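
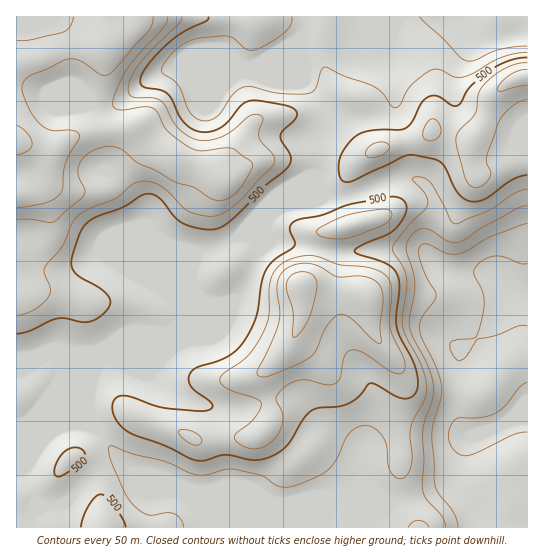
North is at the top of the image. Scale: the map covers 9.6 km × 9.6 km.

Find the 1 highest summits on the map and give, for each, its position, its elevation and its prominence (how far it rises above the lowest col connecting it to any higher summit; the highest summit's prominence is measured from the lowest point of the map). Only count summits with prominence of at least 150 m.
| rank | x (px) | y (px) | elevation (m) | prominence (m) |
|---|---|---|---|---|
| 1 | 301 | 286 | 678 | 203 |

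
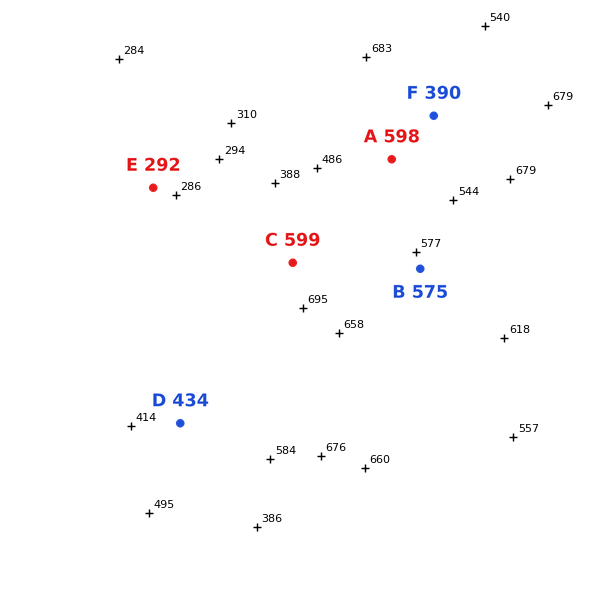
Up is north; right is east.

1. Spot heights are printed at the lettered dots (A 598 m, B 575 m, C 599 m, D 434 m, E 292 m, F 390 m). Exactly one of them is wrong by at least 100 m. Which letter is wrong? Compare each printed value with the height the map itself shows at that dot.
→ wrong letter F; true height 565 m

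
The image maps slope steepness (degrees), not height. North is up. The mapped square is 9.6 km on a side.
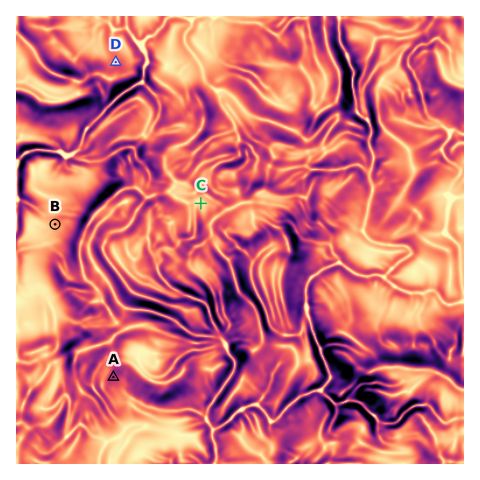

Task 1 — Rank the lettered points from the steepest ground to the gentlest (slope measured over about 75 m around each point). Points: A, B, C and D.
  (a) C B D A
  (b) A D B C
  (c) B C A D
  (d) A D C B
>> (b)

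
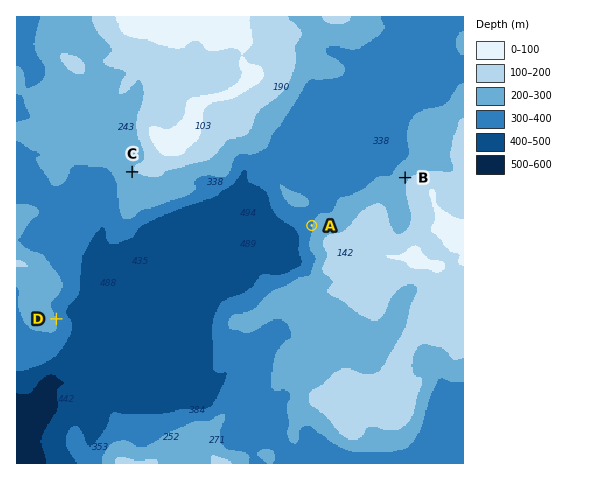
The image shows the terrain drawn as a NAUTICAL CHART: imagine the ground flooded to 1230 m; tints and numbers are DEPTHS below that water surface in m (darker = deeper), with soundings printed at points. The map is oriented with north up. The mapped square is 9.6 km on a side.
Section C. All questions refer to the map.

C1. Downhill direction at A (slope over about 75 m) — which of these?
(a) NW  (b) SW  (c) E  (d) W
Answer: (d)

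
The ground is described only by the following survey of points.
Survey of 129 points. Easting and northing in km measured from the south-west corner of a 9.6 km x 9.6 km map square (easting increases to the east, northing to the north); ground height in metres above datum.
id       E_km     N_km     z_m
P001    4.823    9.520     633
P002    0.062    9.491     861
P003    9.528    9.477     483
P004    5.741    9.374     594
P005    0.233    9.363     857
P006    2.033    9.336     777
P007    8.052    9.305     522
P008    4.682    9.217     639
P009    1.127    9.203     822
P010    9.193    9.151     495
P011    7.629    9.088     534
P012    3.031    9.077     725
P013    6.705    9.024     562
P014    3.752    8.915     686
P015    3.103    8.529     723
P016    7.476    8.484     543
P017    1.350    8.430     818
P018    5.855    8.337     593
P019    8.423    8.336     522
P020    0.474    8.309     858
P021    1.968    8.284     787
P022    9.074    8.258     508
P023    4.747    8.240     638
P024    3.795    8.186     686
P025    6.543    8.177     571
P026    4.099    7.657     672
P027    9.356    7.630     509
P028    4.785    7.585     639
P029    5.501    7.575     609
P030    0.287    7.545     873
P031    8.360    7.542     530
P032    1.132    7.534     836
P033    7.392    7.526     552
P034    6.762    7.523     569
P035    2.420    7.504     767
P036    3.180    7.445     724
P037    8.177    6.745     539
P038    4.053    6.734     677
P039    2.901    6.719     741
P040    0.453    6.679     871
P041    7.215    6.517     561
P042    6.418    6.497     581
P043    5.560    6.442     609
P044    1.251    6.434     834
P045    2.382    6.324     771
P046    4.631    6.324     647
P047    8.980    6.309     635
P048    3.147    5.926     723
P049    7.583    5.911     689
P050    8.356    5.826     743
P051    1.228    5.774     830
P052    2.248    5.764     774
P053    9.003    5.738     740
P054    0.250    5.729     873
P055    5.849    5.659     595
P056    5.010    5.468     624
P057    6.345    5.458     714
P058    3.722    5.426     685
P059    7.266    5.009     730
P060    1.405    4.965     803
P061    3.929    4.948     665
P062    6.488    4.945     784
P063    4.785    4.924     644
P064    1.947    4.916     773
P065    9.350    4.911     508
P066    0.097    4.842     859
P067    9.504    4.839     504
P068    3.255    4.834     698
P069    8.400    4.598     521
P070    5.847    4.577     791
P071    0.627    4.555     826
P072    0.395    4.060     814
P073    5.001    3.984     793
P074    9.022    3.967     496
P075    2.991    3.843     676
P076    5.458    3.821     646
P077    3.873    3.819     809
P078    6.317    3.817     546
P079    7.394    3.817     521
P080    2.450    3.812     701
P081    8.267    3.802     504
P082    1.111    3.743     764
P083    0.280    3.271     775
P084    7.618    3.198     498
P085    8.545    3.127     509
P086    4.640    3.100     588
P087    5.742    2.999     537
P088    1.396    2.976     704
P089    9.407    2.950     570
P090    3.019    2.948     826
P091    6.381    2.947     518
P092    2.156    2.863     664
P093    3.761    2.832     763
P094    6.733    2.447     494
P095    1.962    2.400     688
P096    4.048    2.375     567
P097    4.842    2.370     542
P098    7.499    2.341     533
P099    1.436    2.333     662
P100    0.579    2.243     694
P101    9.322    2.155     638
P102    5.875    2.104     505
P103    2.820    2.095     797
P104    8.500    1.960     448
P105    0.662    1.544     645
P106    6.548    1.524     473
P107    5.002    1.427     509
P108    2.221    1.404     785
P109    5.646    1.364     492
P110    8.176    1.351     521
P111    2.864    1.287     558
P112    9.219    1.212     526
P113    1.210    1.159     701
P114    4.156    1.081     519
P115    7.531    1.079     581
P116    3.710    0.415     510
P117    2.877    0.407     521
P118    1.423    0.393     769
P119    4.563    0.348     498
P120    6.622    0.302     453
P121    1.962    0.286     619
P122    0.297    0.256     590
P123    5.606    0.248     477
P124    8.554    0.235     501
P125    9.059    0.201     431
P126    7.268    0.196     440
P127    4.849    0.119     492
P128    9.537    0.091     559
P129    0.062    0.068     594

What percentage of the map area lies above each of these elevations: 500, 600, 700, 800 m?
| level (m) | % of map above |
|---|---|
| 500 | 90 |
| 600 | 57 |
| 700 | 35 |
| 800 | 13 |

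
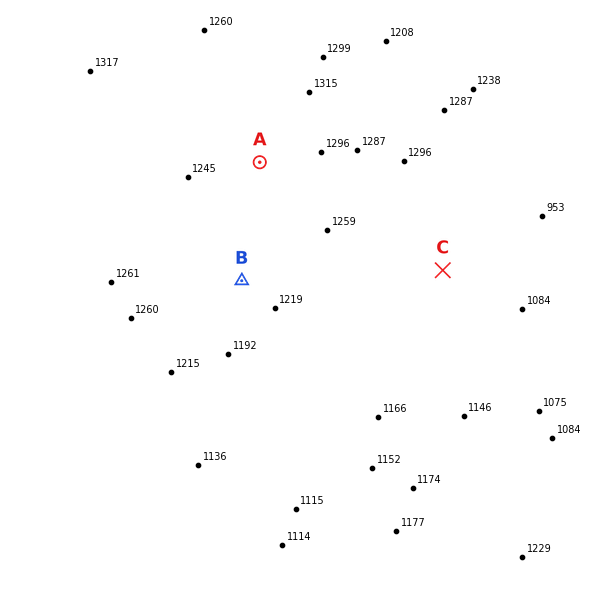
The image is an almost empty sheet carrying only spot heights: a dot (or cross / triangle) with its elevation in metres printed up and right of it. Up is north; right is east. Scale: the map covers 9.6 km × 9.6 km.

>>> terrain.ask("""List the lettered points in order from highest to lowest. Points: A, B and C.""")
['A', 'B', 'C']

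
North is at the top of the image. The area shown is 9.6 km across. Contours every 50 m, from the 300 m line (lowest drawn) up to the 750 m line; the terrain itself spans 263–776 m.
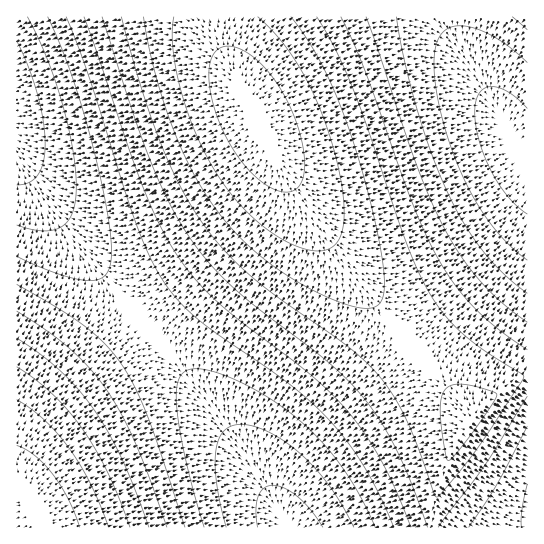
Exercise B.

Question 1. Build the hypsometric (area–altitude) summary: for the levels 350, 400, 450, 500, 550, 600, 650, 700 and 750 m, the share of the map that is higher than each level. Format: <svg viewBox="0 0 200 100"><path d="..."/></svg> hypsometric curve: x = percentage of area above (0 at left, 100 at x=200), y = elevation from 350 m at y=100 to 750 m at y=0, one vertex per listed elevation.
<svg viewBox="0 0 200 100"><path d="M181 100l-23-12-28-13-22-13-20-12-21-12-26-13-18-13-16-12"/></svg>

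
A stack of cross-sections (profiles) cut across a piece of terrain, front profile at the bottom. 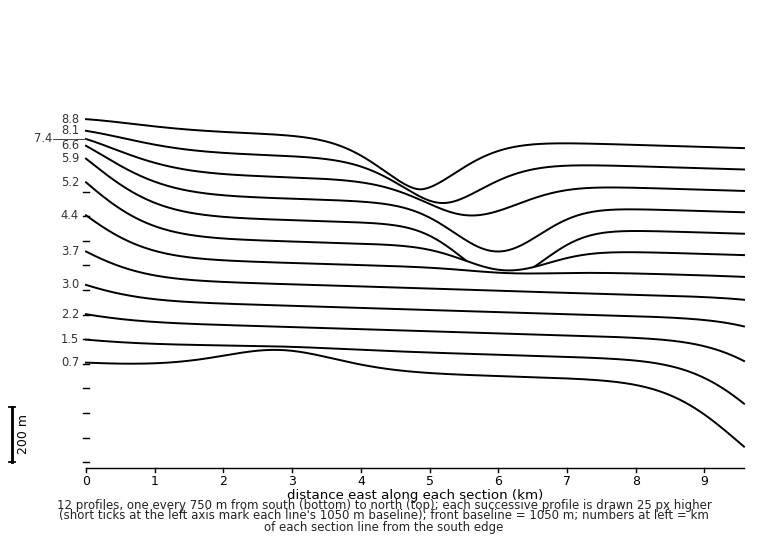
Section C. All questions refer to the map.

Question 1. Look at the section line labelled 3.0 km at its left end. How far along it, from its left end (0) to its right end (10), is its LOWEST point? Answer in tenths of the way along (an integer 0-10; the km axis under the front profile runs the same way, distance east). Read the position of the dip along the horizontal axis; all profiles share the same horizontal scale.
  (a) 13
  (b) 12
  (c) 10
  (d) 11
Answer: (c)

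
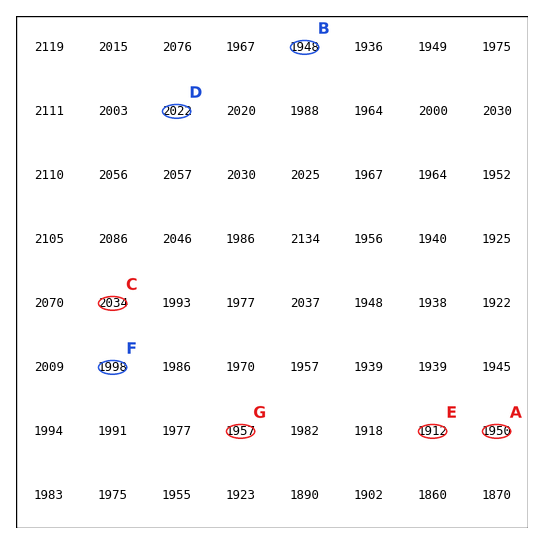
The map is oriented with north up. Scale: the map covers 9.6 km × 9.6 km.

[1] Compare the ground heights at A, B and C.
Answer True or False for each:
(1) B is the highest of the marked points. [False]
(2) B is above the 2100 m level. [False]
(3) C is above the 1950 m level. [True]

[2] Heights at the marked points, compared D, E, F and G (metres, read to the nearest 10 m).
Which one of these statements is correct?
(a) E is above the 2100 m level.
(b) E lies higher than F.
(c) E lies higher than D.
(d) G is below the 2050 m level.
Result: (d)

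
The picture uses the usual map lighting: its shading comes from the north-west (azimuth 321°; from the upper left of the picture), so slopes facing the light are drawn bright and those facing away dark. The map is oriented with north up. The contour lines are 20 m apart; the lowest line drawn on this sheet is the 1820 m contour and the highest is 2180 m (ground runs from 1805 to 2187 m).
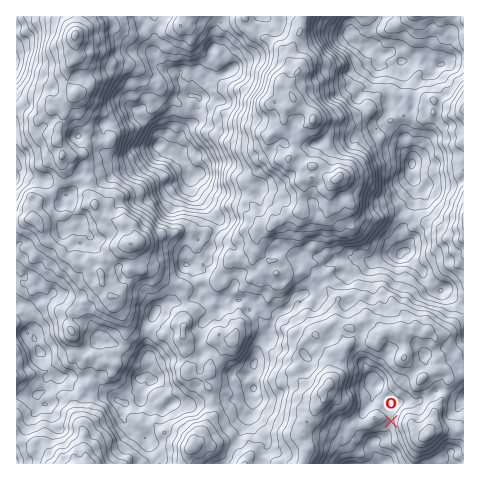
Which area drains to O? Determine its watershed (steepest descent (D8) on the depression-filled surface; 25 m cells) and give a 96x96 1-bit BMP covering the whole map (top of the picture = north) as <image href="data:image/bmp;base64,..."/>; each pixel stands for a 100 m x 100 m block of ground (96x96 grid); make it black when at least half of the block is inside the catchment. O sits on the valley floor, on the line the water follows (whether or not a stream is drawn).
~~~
<image width="96" height="96" href="data:image/bmp;base64,Qk2+BAAAAAAAAD4AAAAoAAAAYAAAAGAAAAABAAEAAAAAAIAEAAATCwAAEwsAAAIAAAAAAAAA////AAAAAAAAAAAAAAAAAAAAAAAAAAAAAAAAAAAAAAAAAAAAAAAAAAAAAAAAAAAAAAAAAAAAAAAAAAAAAAAAAAAAAAAAAAAAAAAAAAAAAAAAAAAAAAAAAAAAAQAAAAAAAAAAAAAAB4AAAAAAAAAAAB/gB4AAAAAAAAAAAD/w/8AAAAAAAAAAAH///8AAAAAAAAAAAP///8AAAAAAAAAAAH///4AAAAAAAAAAAD///4AAAAAAAAAAAD///wAAAAAAAAAAAD///wAAAAAAAAAAAB///gAAAAAAAAAAAB///gAAAAAAAAAAAB///gAAAAAAAAAAAB///AAAAAAAAAAAAB//+AAAAAAAAAAAAB//8AAAAAAAAAAAAA//4AAAAAAAAAAAAAf/4AAAAAAAAAAAAAP/8AAAAAAAAAAAAAH/8AAAAAAAAAAAAAD/4AAAAAAAAAAAAAD74AAAAAAAAAAAAADwAAAAAAAAAAAAAADwAAAAAAAAAAAAAAAgAAAAAAAAAAAAAAAAAAAAAAAAAAAAAAAAAAAAAAAAAAAAAAAAAAAAAAAAAAAAAAAAAAAAAAAAAAAAAAAAAAAAAAAAAAAAAAAAAAAAAAAAAAAAAAAAAAAAAAAAAAAAAAAAAAAAAAAAAAAAAAAAAAAAAAAAAAAAAAAAAAAAAAAAAAAAAAAAAAAAAAAAAAAAAAAAAAAAAAAAAAAAAAAAAAAAAAAAAAAAAAAAAAAAAAAAAAAAAAAAAAAAAAAAAAAAAAAAAAAAAAAAAAAAAAAAAAAAAAAAAAAAAAAAAAAAAAAAAAAAAAAAAAAAAAAAAAAAAAAAAAAAAAAAAAAAAAAAAAAAAAAAAAAAAAAAAAAAAAAAAAAAAAAAAAAAAAAAAAAAAAAAAAAAAAAAAAAAAAAAAAAAAAAAAAAAAAAAAAAAAAAAAAAAAAAAAAAAAAAAAAAAAAAAAAAAAAAAAAAAAAAAAAAAAAAAAAAAAAAAAAAAAAAAAAAAAAAAAAAAAAAAAAAAAAAAAAAAAAAAAAAAAAAAAAAAAAAAAAAAAAAAAAAAAAAAAAAAAAAAAAAAAAAAAAAAAAAAAAAAAAAAAAAAAAAAAAAAAAAAAAAAAAAAAAAAAAAAAAAAAAAAAAAAAAAAAAAAAAAAAAAAAAAAAAAAAAAAAAAAAAAAAAAAAAAAAAAAAAAAAAAAAAAAAAAAAAAAAAAAAAAAAAAAAAAAAAAAAAAAAAAAAAAAAAAAAAAAAAAAAAAAAAAAAAAAAAAAAAAAAAAAAAAAAAAAAAAAAAAAAAAAAAAAAAAAAAAAAAAAAAAAAAAAAAAAAAAAAAAAAAAAAAAAAAAAAAAAAAAAAAAAAAAAAAAAAAAAAAAAAAAAAAAAAAAAAAAAAAAAAAAAAAAAAAAAAAAAAAAAAAAAAAAAAAAAAAAAAAAAAAAAAAAAAAAAAAAAAAAAAAAAAAAAAAAAAAAAAAAAAAAAAAAAAAAAAAAAAAAAAAAAAAAAAAAAAAAAAAAAAAAAAAAAAAAAAAAAAAAAAAAAAAAAAAAAAAAAAAAAAAA="/>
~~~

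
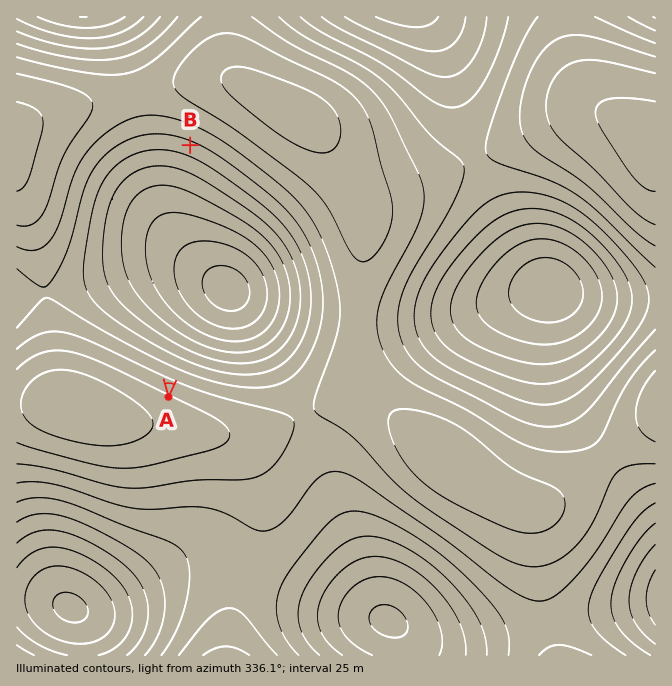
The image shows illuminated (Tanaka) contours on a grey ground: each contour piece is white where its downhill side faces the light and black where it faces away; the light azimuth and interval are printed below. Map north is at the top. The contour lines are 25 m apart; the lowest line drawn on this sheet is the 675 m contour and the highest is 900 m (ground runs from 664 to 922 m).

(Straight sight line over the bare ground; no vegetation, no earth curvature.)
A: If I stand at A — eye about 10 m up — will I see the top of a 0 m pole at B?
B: Yes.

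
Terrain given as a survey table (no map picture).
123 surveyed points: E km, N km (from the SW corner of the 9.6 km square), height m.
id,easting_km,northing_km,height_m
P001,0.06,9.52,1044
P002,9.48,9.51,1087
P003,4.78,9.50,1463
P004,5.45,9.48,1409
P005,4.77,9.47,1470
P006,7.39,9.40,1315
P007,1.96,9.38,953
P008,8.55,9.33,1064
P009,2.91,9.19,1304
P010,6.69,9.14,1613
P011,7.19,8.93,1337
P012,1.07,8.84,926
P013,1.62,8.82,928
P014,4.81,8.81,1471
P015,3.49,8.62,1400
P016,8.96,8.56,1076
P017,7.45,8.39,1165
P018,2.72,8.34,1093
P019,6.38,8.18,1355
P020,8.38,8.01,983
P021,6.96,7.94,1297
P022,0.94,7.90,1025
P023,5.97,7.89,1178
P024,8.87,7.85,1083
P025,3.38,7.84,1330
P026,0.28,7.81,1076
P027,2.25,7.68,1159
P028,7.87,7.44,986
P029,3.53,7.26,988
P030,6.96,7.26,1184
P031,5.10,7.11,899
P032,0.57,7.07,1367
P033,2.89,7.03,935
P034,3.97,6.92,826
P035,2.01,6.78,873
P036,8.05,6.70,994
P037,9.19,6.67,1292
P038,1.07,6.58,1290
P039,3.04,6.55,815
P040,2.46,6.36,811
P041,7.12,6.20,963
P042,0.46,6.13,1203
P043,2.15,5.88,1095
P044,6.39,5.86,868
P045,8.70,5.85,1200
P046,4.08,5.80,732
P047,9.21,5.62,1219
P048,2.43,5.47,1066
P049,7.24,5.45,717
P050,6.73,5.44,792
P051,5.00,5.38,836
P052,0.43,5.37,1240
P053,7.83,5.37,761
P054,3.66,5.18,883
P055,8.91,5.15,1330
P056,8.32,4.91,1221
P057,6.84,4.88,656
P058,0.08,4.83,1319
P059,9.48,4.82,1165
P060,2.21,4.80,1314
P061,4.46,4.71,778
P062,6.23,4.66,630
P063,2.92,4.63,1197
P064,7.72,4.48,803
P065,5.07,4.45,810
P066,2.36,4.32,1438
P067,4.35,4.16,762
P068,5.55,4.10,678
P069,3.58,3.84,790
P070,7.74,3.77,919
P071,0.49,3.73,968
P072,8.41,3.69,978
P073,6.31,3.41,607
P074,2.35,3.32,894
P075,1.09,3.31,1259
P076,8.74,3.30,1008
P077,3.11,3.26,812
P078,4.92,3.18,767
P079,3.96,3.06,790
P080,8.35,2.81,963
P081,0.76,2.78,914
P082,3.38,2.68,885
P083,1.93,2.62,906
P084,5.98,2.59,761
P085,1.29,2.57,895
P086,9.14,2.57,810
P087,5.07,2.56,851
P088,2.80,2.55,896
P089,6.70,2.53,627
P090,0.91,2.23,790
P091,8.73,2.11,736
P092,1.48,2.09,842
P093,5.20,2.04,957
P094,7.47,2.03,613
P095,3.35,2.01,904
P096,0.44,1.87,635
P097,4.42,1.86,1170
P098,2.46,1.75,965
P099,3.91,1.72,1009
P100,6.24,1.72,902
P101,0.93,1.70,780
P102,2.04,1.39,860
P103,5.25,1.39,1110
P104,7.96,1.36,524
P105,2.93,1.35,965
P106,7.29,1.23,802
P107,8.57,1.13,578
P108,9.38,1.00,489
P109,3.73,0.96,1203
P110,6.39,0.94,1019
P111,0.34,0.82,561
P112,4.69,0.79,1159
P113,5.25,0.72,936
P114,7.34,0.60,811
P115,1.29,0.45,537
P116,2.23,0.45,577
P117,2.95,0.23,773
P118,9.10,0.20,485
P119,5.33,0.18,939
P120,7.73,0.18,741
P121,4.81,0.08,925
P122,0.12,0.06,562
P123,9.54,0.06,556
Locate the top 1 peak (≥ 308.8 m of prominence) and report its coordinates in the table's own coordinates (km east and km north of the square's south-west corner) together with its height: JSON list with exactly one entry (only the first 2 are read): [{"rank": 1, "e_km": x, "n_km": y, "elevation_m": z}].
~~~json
[{"rank": 1, "e_km": 6.71, "n_km": 9.16, "elevation_m": 1614}]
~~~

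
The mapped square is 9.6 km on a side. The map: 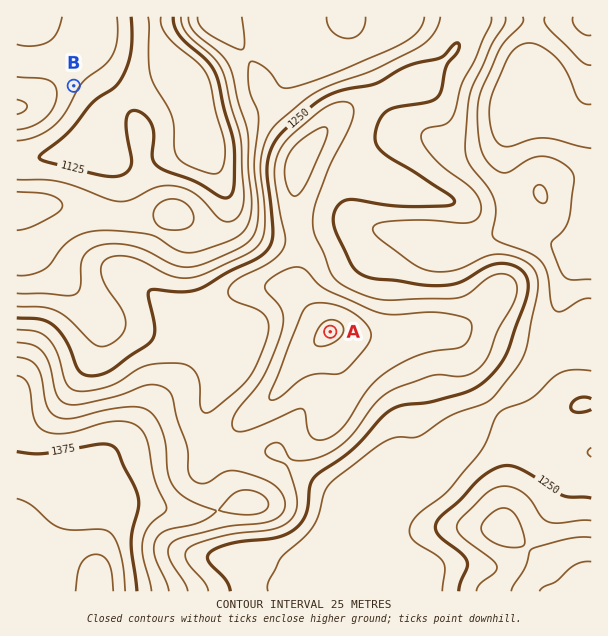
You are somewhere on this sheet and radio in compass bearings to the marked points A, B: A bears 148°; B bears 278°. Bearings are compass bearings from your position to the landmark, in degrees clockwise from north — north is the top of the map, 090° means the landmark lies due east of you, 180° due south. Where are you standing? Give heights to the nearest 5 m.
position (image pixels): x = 186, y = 102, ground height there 1100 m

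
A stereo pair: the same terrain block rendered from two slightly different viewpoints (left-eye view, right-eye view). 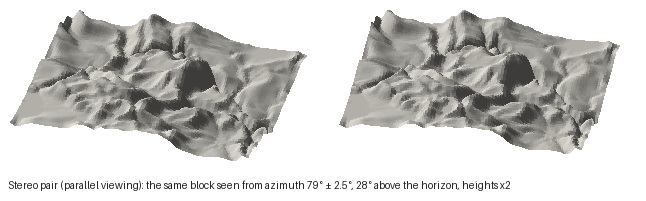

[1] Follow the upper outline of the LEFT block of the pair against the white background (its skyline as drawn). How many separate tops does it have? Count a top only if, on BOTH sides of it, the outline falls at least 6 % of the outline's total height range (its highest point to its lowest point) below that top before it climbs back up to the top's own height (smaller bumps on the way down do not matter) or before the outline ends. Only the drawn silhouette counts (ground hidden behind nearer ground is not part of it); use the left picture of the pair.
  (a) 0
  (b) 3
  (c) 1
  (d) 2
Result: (d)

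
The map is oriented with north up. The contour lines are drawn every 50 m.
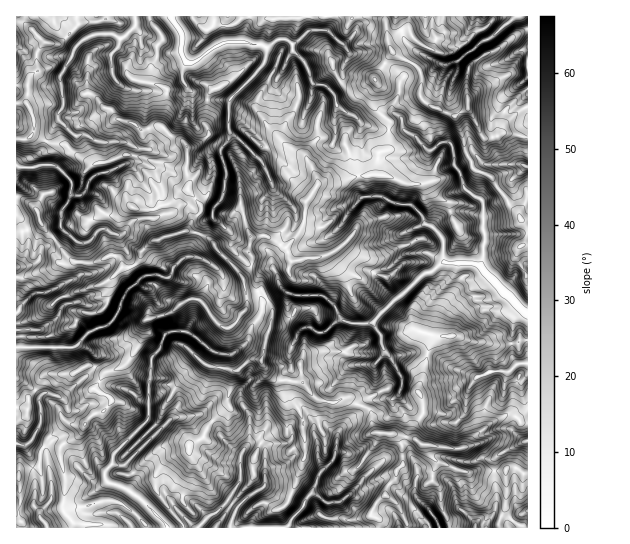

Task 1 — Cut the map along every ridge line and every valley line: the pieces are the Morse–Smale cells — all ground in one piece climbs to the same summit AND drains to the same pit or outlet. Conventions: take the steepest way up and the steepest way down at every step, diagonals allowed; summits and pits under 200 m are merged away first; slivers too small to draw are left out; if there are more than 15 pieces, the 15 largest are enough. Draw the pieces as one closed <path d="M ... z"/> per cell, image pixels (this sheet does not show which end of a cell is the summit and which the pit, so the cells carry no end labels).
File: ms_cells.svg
<path d="M357 16l-340 0-1 122 11 1 7-4 15 8 14 1 16 13 12 7 14-1 18-8 8 0 26 8 6 0 8 5 15 0 3 11-1 11 13 16-1 7-13 17 20 7 35 40 10-14 0-6-4-6 3-14 15-1 20 12 13-14 5-11 1-21 13-18 8-3 16 0 13-5 20-1 4-22 7-2 3-5 0-17-12 0-15-5-5-7-21-12-1-10-7-8 15-10 0-10 6-12-5-12 9-8 4-6 2-10z"/><path d="M403 129l-14 1 0 16-3 5-7 2-4 22-20 1-13 5-16 0-9 4-12 17-1 21-5 11-13 14-20-12-15 2-3 13 4 6 0 6-9 14 2 14 8 2 9-2 10 18-1 17-6 13-4 23 10 15 6 3 26 3 14 16 6 2 12 2 12-6 15 10 1-4 6-4 25 0 5-4 14 16 18 13 24-1 10-10 2-19 10-17 12-5 20 0 5 7 5 2 5-2-3 3 0 12 4 12-8 12 5 5 5 0 1-220-7 6-2 7-23-30-3-7-11-7-7-1-5-11-12 8-3-2-2-17-3-6-9 0-12 8-14-15z"/><path d="M189 231l-35 9-13 11 5 6 19 13-1 20 3 8 12 8-13 9-19 4-3 3-4 21-12 19-11 7-11 3-11 17 16 9 1 3-3 4-7 7-10 3-7 7-4 11-6 6-10 4-5 4 0 11 5 19-2 32 9 12 2 7 249 0 6-19-1-6 13-2 9-6 23-26-1-6-13-10-24 0 4-22 12-14 9-6 1-5-14-9-12 6-16-3-11-10-5-7-26-3-9-6-7-12 11-44 0-9-5-11-5-7-15 2-3-12-5-10-23-22-1-4-8-8z"/><path d="M142 252l-2 7-6 6-7 3-6-1 0-6-4-5-8 0-15 7-35 0-8 5-18 7-17 3 1 130 11 1 1-14 8-8 3-8 7-6 27 0 13-8 7 2 7 5 8 0 16-7 15-22 4-21 3-3 19-4 13-9-12-8-3-8 1-20-19-13z"/><path d="M34 135l-7 4-11 0 0 58 9 3 11 9 4 13 5 8 28 31 21 2 15-7 8 0 4 5 1 7 12-3 6-6 1-8 14-12-7-13 3-8-3-8 21-6 10-12 9-3 1-10-2-10-16-1-8-5-6 0-26-8-8 0-18 8-14 1-12-7-13-12-17-2z"/><path d="M514 16l-71 0-2 6 2 12-7 5-5 10-13-6-9-12-10 1-11 10 7 13 19 9 6 6 1 28 6 6 28 12 13-9 0-37 3-6 9-6-5-9 7-8 15-8z"/><path d="M502 371l-13 1-16 9-6 13-2 19-10 10-24 1-18-13-14-16-5 4-25 0-6 4 0 3 8 5 2 18 5 4 16 0 16 4 15 8 30 4 8-1 7-3 4-8 21-17 12-5 11 2 6-7 1-5-4-11 0-12-7-3-5-7z"/><path d="M90 365l-16 8-27 0-7 6-3 8-8 8-2 19-11 7 1 55 5-7 17-3 2-16 7-11 18-16 17 2 10-10 9-3 10-11-2-4-15-8 10-16z"/><path d="M365 407l-3 0-2 4-9 6-12 14-3 20 23 2 13 10 1 6-23 26-9 6-13 2 1 6-4 19 54 0 1-7-9-7 5-11 9-8 3-9 8-9 0-6 7-6 0-19-3-7-7-6-18-1-3-7 0-11z"/><path d="M393 52l-18 26 2 5-4 18 2 6 14 15 1 7 13 0 12 7 14 15 12-8 9 0 3 6 2 17 3 2 11-10-4-7-1-12-8-21-3-3-26-11-6-6-1-28-6-6z"/><path d="M385 16l-28 1 0 12-4 6-9 8 5 12-6 12 0 10-15 10 7 8 1 10 3 3 18 9 5 7 15 5 12 0 0-7-14-15-2-5 4-13-2-11 17-25-4-11z"/><path d="M69 423l-3 0-18 16-7 11-2 16-17 3-3 4 0 45 4 10 50-1-1-6-9-12 2-32-5-19 0-11 5-4 10-4 6-6 3-7z"/><path d="M527 48l-10 4-16 11-10 2-5 0-7-6-7 4-4 7 0 39 17 30 9-2 6-4 5-23 23-21z"/><path d="M399 435l-3 0 7 11 0 19-7 6 0 6-8 9-3 9 15 12 7 21 42 0-1-9-7-12-1-18-8-8 4-20-5-6-2-9z"/><path d="M438 461l-5 9-1 11 8 8 1 18 7 12 1 8 37 1 10-21-1-36-30 1z"/>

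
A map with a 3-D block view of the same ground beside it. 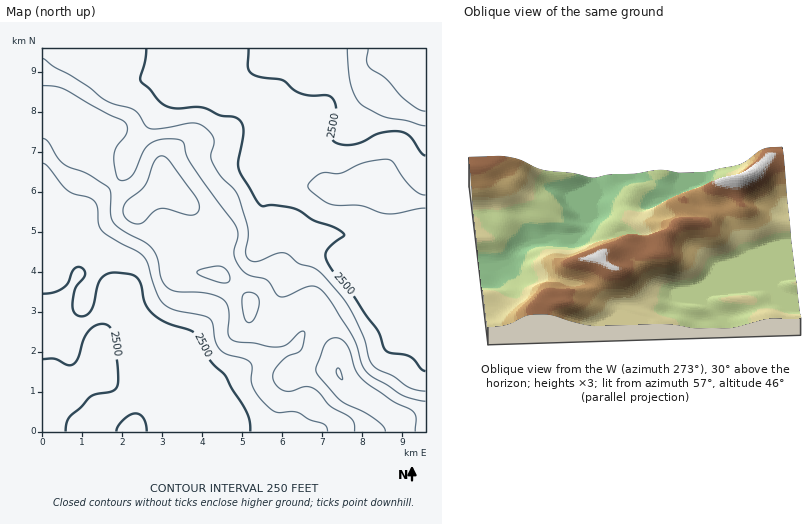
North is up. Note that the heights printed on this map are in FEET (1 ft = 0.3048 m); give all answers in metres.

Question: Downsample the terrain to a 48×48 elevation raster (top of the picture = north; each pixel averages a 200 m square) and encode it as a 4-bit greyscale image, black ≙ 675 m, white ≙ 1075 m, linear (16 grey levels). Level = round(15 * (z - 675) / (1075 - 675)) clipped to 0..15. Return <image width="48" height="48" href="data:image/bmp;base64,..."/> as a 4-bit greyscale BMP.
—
<image width="48" height="48" href="data:image/bmp;base64,Qk32BAAAAAAAAHYAAAAoAAAAMAAAADAAAAABAAQAAAAAAIAEAAATCwAAEwsAABAAAAAAAAAAAAAAABEREQAiIiIAMzMzAERERABVVVUAZmZmAHd3dwCIiIgAmZmZAKqqqgC7u7sAzMzMAN3d3QDu7u4A////AFVDMzMzREMzMzMzMzNFVlZmZniJq8zMy2VDMzMzNDMzMzMzMzNFVmZmZ3iavM3dy2VEMzMzMzMzMzMzMzNFZmZneImrzd3cy2ZUQzMzMzMzMzMzMzRWZ3d3iavN3d3LqmZVRDMzMzMzMzMzMzVmeIiIir3u7cupiGZVREQzMzMzMzMzM0VniZmZq97u3LmHZVVURERDMzMzMzMzNFZniqqqve/tuodlVERERFVDMzMzMzMzNFZniqu7ze/bl2ZVQ0QzRFVDMzMzMzMzRVZniaqrze7ahlVEQzMzNFVDMzMzMzM0Vmd3iJmave7KdURDMyMjNERDMzMzMzNFeIiImZmavN25ZTMyIiIiNERDMzMzMzNGiZmqqpmavMyoZDIhESIiM0QzMzMzMzRWiau6qqmZq7qXVDIRETIjMzMzMzMzREVWiby7qqqZqqmGQyERETIzMzMzMzNEVWZnibzLqqqqqpl1MiERETMzRDMzMzRWZ3d3ibzLqqq7qphkIhERETMzRDMzMzRneIiImrzLqZqrqYdTIREREjMzNDMzMzVomZmaq7zLqYmaqXUyERESIkRDNDMzMzV5q7u7zLuqmIiJh1QhESIiI1RDM0MzM0aKu8zMzLmZiHd3dkIhEiIiI1VEM0RERFaavMzMy5h4iHdmZDIRIiIiIlVUREREVVebu7u7uodmd3ZlUyIiIjMiIlVVRFVVVniru7u7uoZVVmZVQzIiMzMiEVVVVVVWZ4mru7u7uoZURVVVRDMzMzMhEVVVVVZniaqru7u7updTNEVVREMzMyIhEVVVVWZ5q7u7u7u7updTM0RERDMzIiIREVVVVWeKzMu7u7u7qYZDNERDMyIiIREREVVVVWebzdzMzMy6mHVDNEQzIhEREQAAEVVVVWebzd3M3cy6mHVDMzMiEQAAAAAAAFVWZniavM3d3cuph2QzMiIRAAAAAAAAAFVnd4iZq83d3MuYdlQyIhEQAAAAAAAAEVZ4iJmZmrzdzLqHZUMiERERAAAAAAABEmaImZqZiazdy6l3ZUIhEREREBAAAAABImeZqqqZiavMy5h2VDIREREiERERAAARI3iqqrqpiJvMuodmVDIhEREiIiIiERESM4m7u7upiJq7qYd2VUMhEREiMzMzIiESM5q7u7upmIiZmYd2VUMhEREiMzNEMzIiNKu7u7uqmHd3eIdmVUMhEREiMzRERDM0Rbu7u7uqmHZVZmZlREMhEREiMzRERFVVZru7u7qZh2VERFVEMzIhEREiMzRFVmd3iLu7uph3ZlRDMzMzIiIRERIiMzRVZ3iImbu6mYZlVUQzMiIiIhEREiIzMzRWeIiZqqqph2VUREMzIiIiERERIjM0REVneImaq5mHdmVURDMyIiIRESIiMzREREVniImqu3d2ZVVURDMiIiEREiMzREREREVniZqru2ZmVVVVVDMiIREREiNEREREREVomaq7u2ZVVVVVVUMiEREREiNFVEREREV4mqu7u2ZVVVVVVUMiEREREiNFVEREREV4mau7uw=="/>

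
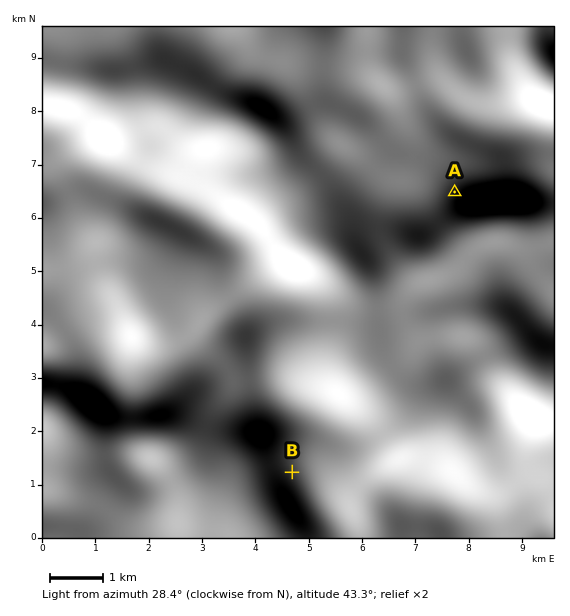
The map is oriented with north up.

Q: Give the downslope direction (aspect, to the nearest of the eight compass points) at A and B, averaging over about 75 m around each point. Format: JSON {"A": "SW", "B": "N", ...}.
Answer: {"A": "S", "B": "SW"}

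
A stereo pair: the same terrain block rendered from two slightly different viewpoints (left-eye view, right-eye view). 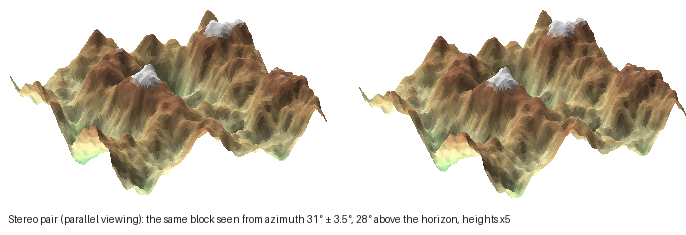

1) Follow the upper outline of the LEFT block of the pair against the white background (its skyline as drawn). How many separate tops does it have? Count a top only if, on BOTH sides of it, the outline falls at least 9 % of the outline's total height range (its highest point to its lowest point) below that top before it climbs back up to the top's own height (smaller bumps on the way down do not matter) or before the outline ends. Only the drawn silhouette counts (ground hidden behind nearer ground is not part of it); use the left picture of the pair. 3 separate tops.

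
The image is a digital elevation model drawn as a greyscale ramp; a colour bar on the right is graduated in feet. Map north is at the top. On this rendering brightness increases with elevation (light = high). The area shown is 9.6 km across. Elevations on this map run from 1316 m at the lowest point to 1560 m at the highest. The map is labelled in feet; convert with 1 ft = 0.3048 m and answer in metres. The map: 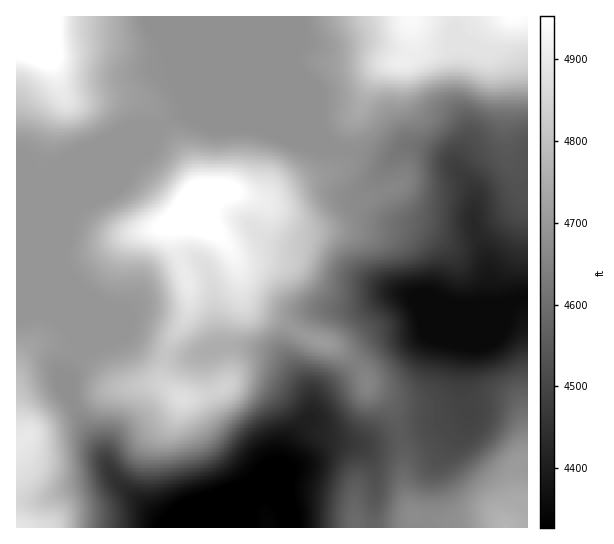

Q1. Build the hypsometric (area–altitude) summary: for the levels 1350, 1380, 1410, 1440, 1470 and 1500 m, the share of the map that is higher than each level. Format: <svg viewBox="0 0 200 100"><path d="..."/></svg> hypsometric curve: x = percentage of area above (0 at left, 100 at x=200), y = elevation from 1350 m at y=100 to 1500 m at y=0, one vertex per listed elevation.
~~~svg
<svg viewBox="0 0 200 100"><path d="M178 100l-23-20-24-20-66-20-31-20-27-20"/></svg>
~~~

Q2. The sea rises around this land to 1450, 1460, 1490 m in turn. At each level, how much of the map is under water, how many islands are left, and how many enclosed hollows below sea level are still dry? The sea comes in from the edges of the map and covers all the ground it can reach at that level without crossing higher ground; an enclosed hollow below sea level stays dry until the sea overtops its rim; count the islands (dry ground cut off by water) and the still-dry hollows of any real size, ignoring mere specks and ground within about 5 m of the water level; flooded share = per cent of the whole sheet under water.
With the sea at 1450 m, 74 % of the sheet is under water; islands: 1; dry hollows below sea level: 0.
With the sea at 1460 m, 78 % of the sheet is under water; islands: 1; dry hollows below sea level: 0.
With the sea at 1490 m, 92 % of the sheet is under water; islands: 1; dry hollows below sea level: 0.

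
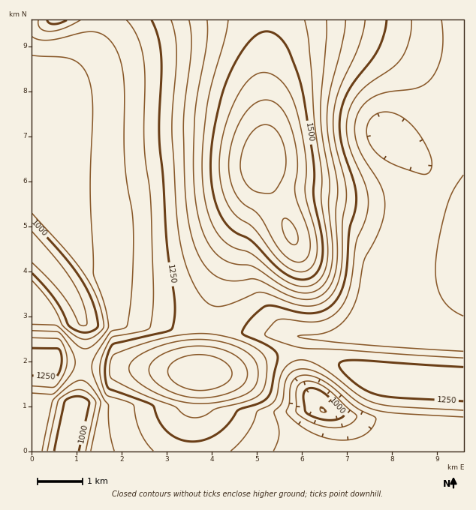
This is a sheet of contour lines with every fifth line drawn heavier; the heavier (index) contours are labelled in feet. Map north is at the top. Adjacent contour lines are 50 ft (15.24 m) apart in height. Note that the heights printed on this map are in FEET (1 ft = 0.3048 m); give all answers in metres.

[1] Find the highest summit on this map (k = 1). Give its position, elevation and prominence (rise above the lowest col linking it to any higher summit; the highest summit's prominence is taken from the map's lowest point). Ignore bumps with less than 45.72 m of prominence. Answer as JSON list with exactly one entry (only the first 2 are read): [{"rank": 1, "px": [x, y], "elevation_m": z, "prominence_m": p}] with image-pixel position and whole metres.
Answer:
[{"rank": 1, "px": [264, 161], "elevation_m": 515, "prominence_m": 234}]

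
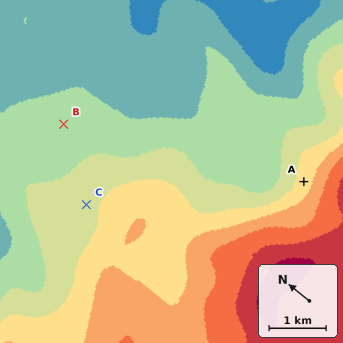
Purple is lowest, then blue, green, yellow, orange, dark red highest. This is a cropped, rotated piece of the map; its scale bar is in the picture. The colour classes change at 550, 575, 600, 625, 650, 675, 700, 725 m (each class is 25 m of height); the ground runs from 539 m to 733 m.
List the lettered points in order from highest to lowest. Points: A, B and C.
A C B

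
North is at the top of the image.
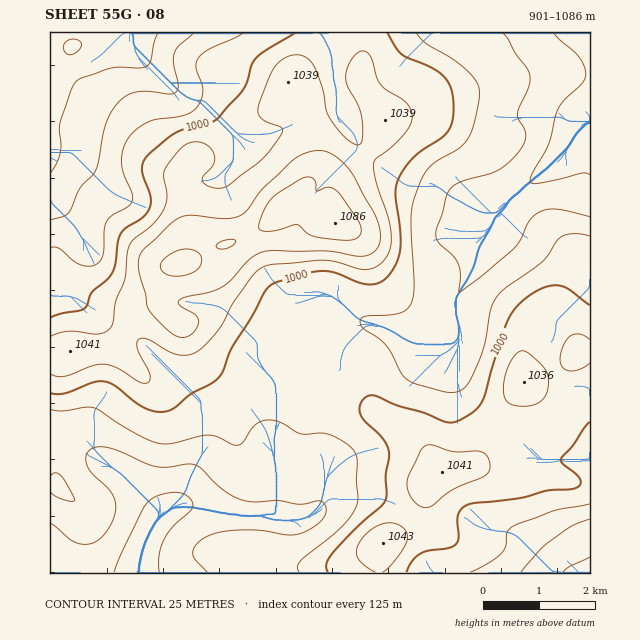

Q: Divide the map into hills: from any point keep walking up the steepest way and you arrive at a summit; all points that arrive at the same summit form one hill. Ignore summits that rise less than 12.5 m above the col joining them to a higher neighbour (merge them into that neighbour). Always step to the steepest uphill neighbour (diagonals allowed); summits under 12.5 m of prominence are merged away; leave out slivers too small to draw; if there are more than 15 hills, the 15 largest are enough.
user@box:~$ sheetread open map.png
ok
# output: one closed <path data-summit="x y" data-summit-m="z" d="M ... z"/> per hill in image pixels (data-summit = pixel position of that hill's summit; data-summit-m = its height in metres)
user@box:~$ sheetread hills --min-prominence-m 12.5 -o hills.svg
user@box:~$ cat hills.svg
<path data-summit="335 223" data-summit-m="1086" d="M590 32l-540 0 0 403 14 4 14 7 41 25 28 25 13 20 9-7 11-4 20 2 38 8 38 1 15 5 13-2 8-4 8-11 7-30-8-33 0-22 4-16 15-25 3-19 6-16 15-17 5-2 23 5 28 16 13 2 12 0 15-6 1-15-4-13 0-13 20-36 6-20 16-31 21-20 31-24 15-15 14-24 12-9z"/><path data-summit="442 472" data-summit-m="1041" d="M371 324l-9 2-15 17-6 16-3 19-14 22-4 12-1 29 8 33-8 33 10-7 24-5 17 0 17 6 24 15 12 12 12 45 155 0 0-116-20 3-34 0-8-3-23-28-20-8-14-15-9-13-5-11-3-13 5-30-10 7-18 1-13-2-28-16z"/><path data-summit="524 382" data-summit-m="1036" d="M590 122l-12 8-14 24-15 15-31 24-21 20-16 31-6 20-20 36 0 13 6 25-6 16-1 15 3 13 5 11 9 13 14 15 20 8 8 8 7 13 8 7 8 3 34 0 20-5z"/><path data-summit="383 543" data-summit-m="1043" d="M370 495l-17 0-24 5-17 15-15 6-21-5-48-2-37-9-17 2-10 5-10 12-13 28-3 20 295 1-5-28-5-17-26-21z"/><path data-summit="57 486" data-summit-m="978" d="M52 436l-2 1 0 135 88 1 5-25 11-24 5-7-2-8-10-13-28-25-41-25-14-7z"/>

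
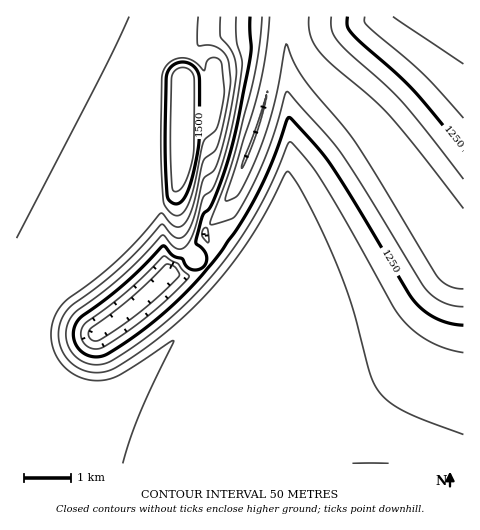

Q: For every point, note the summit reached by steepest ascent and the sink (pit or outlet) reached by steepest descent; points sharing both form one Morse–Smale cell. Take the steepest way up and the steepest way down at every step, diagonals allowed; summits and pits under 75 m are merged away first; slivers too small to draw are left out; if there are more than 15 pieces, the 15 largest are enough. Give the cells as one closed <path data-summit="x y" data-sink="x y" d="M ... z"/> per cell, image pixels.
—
<path data-summit="182 124" data-sink="248 153" d="M297 16l-262 1 95 48 20 7 25 5 8 4 0 84-7 22 3 48 5 13 43 39-10 13-51 48-39 28-19 10-24 1-13-3-54-30 0 110 447-1 0-205-8-8-81-118-65-69-10-20z"/><path data-summit="182 124" data-sink="168 274" d="M34 16l-18 1 0 337 55 30 13 3 19 0 24-11 39-28 52-49 9-13-43-38-5-13-3-48 7-22 0-84-8-4-25-5-20-7z"/><path data-summit="448 17" data-sink="248 153" d="M463 16l-166 1 3 26 10 20 65 69 87 126 2-1z"/>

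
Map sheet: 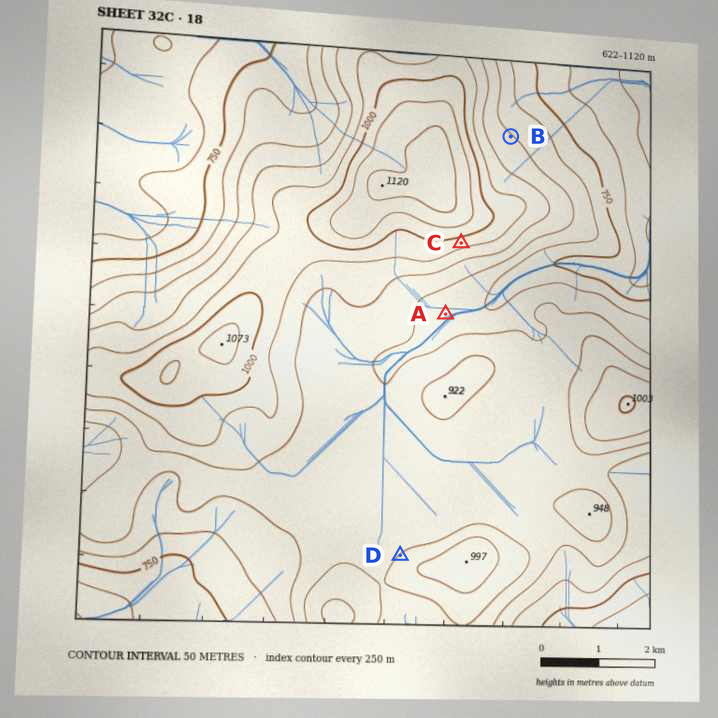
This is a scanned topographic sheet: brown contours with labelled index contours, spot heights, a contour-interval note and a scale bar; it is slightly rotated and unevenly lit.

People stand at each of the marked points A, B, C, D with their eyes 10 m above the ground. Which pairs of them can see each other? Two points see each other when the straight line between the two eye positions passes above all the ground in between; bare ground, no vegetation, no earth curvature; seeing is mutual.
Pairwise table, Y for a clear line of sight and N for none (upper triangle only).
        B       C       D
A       N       Y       N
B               N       N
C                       Y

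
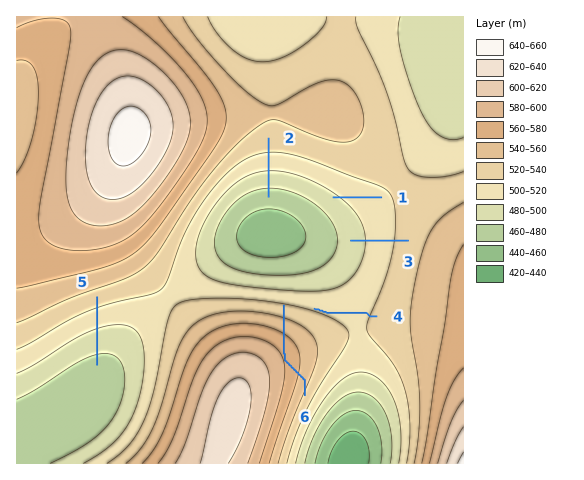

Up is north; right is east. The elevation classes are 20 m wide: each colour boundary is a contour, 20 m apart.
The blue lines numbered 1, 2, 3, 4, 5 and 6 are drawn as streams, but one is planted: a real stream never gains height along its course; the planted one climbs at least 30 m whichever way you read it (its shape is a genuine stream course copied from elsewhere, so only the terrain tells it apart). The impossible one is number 6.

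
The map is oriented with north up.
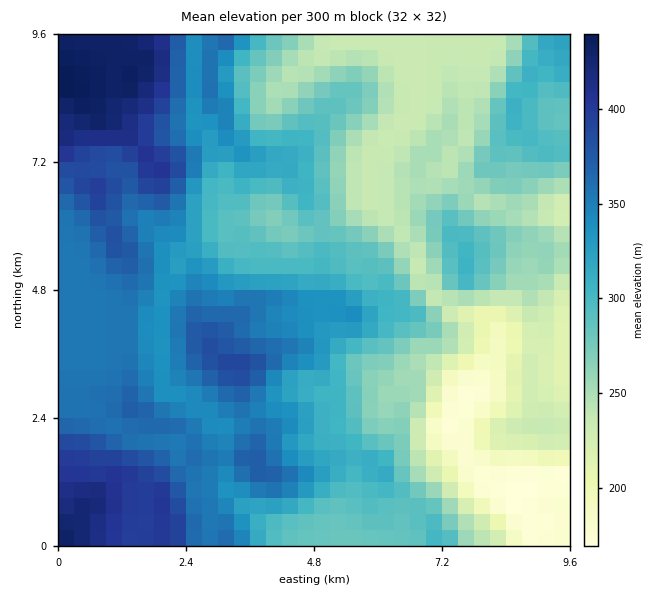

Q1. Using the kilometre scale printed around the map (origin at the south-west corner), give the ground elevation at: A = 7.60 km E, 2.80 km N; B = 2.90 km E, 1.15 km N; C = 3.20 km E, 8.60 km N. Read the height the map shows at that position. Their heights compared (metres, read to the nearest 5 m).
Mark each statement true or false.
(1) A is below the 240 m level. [true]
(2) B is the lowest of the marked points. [false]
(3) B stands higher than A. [true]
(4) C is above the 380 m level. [false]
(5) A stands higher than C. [false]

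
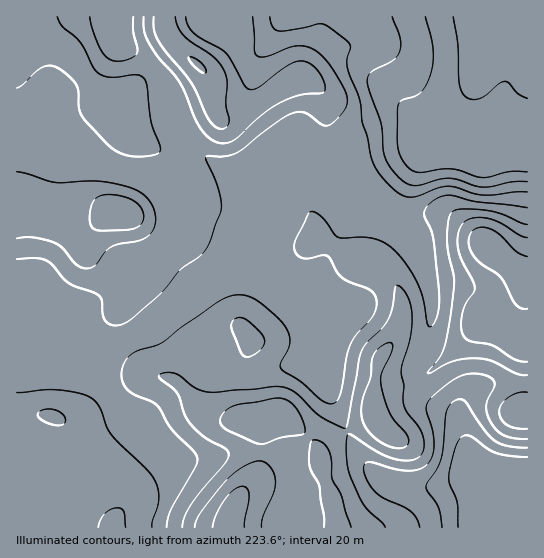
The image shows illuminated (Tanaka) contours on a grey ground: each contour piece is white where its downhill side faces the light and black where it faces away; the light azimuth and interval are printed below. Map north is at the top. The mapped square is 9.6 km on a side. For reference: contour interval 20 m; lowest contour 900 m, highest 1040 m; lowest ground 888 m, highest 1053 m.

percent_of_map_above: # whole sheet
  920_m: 93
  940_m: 89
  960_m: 85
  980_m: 59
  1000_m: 26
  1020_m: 9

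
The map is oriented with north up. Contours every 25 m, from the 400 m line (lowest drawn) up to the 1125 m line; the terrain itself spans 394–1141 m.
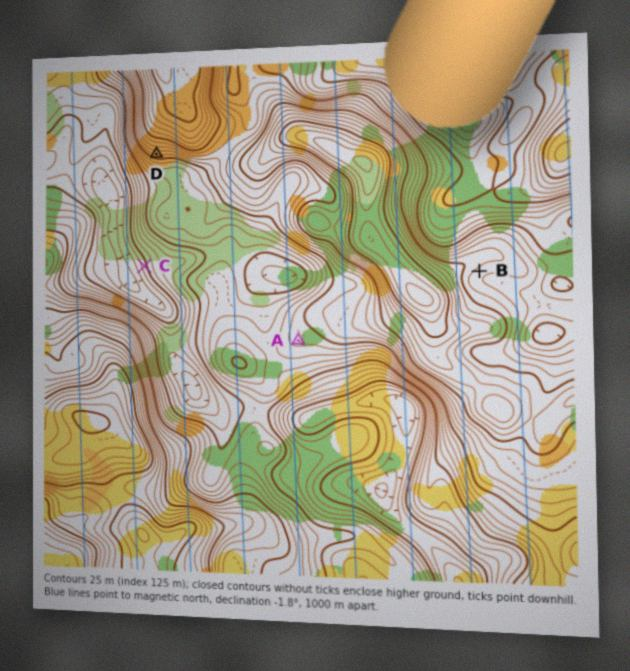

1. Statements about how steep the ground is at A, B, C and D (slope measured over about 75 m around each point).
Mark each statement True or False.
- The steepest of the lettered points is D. True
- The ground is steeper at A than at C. False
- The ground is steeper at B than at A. True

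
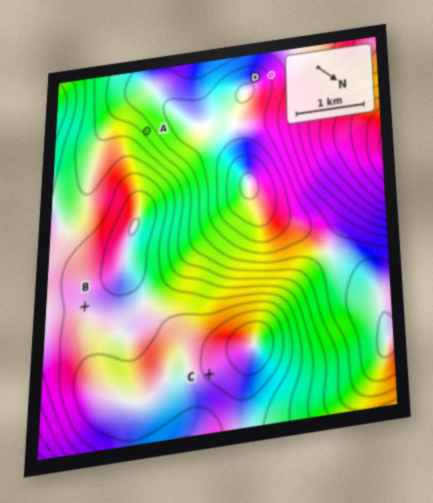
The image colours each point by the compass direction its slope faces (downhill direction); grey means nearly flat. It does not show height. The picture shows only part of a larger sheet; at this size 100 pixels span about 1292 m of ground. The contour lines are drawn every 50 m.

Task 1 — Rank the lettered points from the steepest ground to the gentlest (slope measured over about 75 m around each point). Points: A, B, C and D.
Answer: A D C B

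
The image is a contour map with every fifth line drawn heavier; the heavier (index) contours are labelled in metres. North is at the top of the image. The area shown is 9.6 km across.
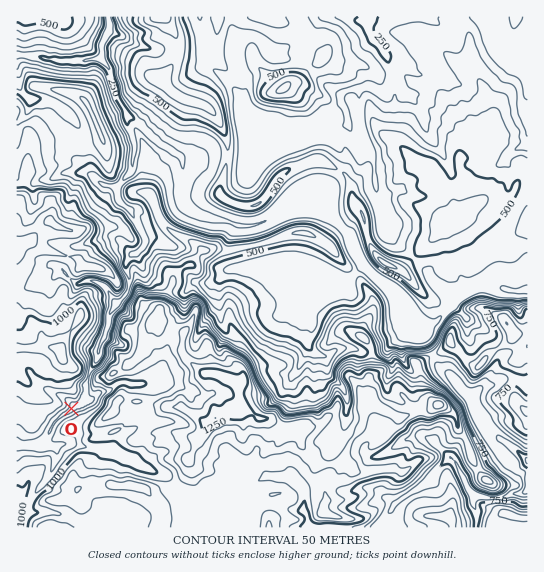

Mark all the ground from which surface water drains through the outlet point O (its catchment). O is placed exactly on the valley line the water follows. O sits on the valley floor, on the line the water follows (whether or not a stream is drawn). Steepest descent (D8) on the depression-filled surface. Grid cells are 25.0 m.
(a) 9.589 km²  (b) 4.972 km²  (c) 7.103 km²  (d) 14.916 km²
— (c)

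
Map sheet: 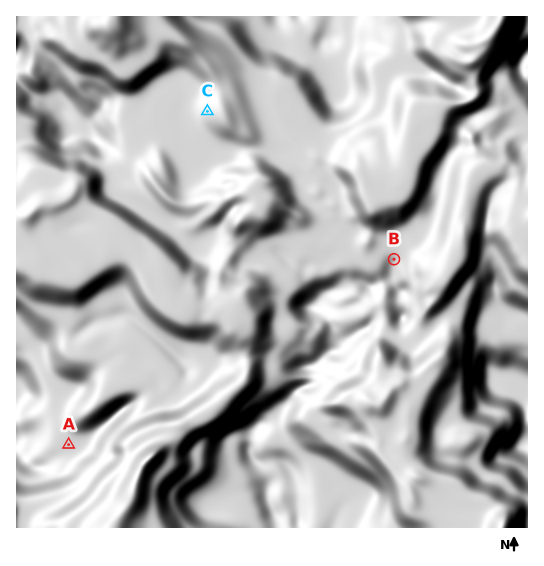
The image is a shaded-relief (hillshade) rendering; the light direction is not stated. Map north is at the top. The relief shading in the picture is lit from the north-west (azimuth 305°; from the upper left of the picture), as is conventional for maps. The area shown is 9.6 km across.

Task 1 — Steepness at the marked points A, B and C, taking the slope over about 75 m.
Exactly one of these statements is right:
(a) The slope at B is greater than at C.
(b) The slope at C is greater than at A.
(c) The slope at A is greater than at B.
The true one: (b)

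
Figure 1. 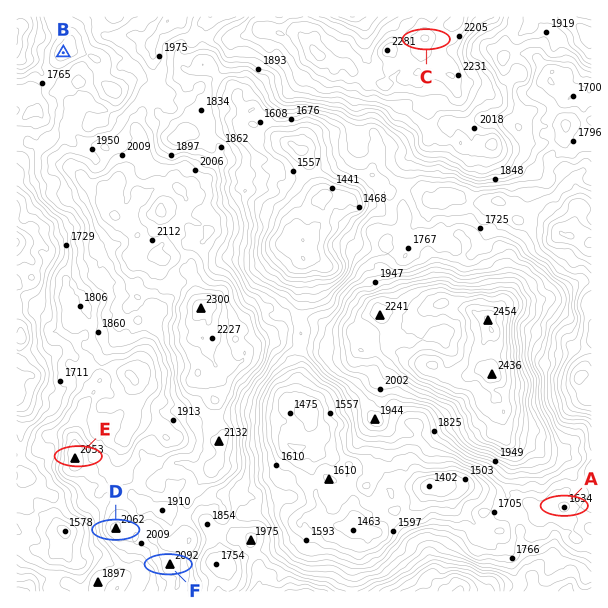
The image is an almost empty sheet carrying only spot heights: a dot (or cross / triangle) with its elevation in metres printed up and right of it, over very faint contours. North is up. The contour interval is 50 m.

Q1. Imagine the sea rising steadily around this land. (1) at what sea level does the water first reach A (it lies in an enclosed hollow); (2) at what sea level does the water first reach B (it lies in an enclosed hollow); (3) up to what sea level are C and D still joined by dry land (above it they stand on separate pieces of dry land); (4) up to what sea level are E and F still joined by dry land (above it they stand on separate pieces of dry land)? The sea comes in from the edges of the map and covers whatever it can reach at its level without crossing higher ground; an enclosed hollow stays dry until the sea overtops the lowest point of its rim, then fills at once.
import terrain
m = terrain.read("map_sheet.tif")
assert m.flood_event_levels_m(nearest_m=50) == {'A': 1700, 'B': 1750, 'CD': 1900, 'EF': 1950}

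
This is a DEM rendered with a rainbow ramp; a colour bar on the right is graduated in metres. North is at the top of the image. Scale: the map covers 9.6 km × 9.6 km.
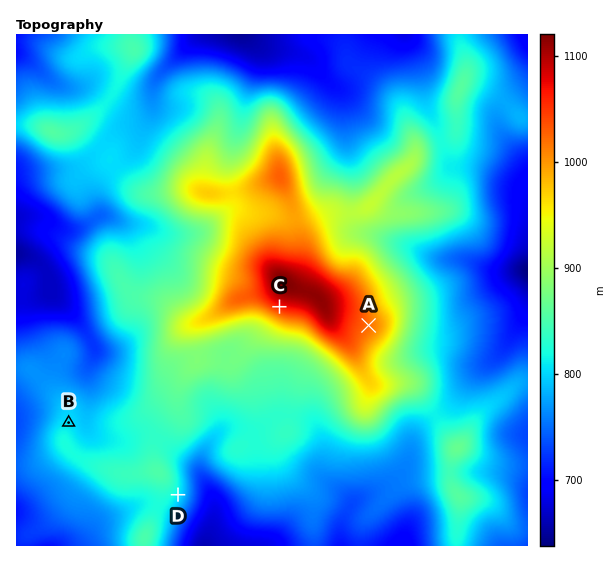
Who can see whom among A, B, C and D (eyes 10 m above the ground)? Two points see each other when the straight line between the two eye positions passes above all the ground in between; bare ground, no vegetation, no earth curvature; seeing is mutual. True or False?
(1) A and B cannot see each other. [True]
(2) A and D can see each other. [False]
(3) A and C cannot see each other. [True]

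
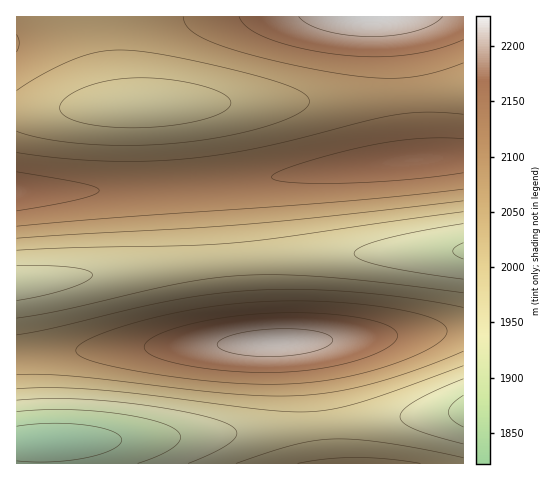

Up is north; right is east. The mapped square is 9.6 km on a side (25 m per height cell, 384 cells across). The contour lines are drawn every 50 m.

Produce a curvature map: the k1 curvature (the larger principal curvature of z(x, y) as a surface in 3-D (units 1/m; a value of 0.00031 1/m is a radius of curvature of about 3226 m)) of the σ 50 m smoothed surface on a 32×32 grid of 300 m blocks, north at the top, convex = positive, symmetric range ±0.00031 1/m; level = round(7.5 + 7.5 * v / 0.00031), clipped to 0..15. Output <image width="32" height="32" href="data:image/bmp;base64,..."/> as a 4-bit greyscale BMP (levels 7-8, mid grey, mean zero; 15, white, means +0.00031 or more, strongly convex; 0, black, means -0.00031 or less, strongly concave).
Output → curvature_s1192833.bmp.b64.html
<image width="32" height="32" href="data:image/bmp;base64,Qk12AgAAAAAAAHYAAAAoAAAAIAAAACAAAAABAAQAAAAAAAACAAATCwAAEwsAABAAAAAAAAAAAAAAABEREQAiIiIAMzMzAERERABVVVUAZmZmAHd3dwCIiIgAmZmZAKqqqgC7u7sAzMzMAN3d3QDu7u4A////AHd3d3d3d3iIiIiIiIiJmZl3d3d3d3eIiIiIiIiIiIiId3d3d3d3iIiIiIiIiIiIiHd3d3d3eIiIiIiIiIiIiIiHd3d3d3iIiIiIiIiIiIiIu7qqqZmZmYiIiIiIiIiIiO7u7d3d3MzMu7uqqpmZiIj///////////7u7t3dzMu77v/////////////////+7rvMzd3e7u7///////////+IiJmZqqu7vMzM3d3d7u7ud3d3iIiIiIiImZmZqqq7u3d3d4iIiIiIiIiIiIiIiIh3d3eIiIiIiIiIiIiIiId3d3d3iIiIiIiIiIiIiIh3d3d3iIiIiIiIiIiIiIiIh3eZmIiIiIiIiIiIiIiIiId3zMy7u6qqmZiIiIiIiIiIiO7u7t3d3czMu7uqqpmZmYju7u7u7u7u7u3d3d3MzMy7zd3d3d3d7u7u7u7u7u7u7pqqqqu7u7zMzM3d3d3u7u6IiIiIiIiJmZmqqru7vMzNd3d3d3d3d3d4iIiIiJmZqnd3d3d3d3d3d3iIiIiIiIh3d3d3d3d3d3d4iIiIiIiId3d3d3d3d3d3iIiIiIiIiIh3d3d3d3d3d4iIiIiIiIipmZmYiIiIiIiIiIiIiIiIu7qqqqqqqpmZmZmZmZiIiKu7u7u7u7u7u7u7u7qqqqqZmaqqqqqru7u7u7u8y7u7"/>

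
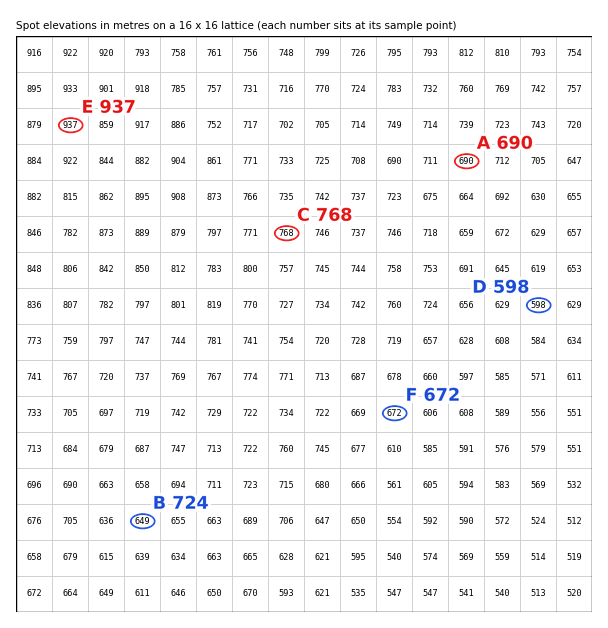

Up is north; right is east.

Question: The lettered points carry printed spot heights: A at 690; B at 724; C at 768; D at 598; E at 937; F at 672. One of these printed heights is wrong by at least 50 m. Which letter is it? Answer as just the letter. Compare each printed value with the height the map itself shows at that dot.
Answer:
B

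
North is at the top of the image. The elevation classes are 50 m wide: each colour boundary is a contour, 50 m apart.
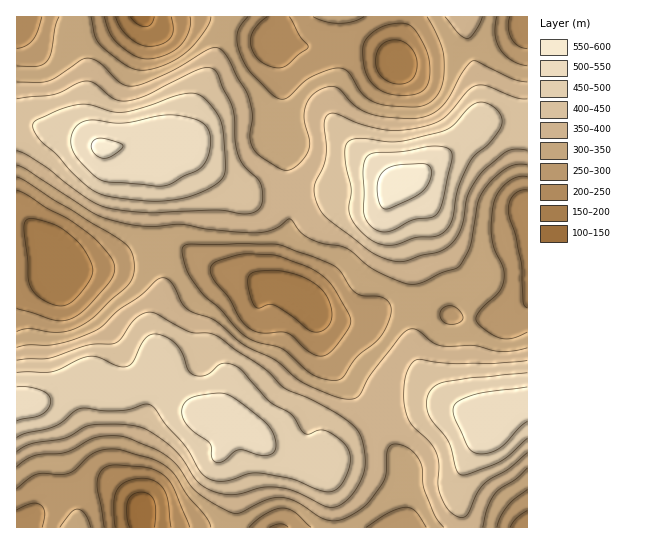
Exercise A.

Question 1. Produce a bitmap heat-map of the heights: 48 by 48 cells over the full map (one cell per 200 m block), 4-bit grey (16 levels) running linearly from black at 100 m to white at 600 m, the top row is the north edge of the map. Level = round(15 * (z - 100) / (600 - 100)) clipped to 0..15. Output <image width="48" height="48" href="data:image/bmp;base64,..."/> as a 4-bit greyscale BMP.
<image width="48" height="48" href="data:image/bmp;base64,Qk32BAAAAAAAAHYAAAAoAAAAMAAAADAAAAABAAQAAAAAAIAEAAATCwAAEwsAABAAAAAAAAAAAAAAABEREQAiIiIAMzMzAERERABVVVUAZmZmAHd3dwCIiIgAmZmZAKqqqgC7u7sAzMzMAN3d3QDu7u4A////AERFZmVDIRI0Vmd3ZVVWd3dmZVZniZh2VERFZmVDERI0VneHdmZniIh3ZmZ4mZh2VVVVZmVDIRI1Z4iIh3eJmpmHdmZ4mph3ZWVVZlVDIiNGeJmZmZmaq6mId3eJqqmHdmZmZlVEMzRXiruqqqq7u7qYh3eJqqqYh3ZmZmVEREVom8y7u7u8zLqYh3eJq7upmId3d2VVVmeJq8zMzMy8zLqYh3eJq7y7qZiIiHZmZ3iavMzMzMy7u7qYh3iJq8zMuqqpmYh3iImrzMzM3Mu7u6qYiIiavM3dy7u7qpmZmZq8zN3NzMu6qqmYiJmrvN3dzMzLuqqqqqu8zd3MzLuqqZmIiJqrzN3d3N3Mu7u7u6u8zdzMu6qqmYiIiZqrzN3d3czMu7zLu7u8zMzLuqmZh3eIiZqrvMzMzMzLu8zMu7u7u7u7qpmHdmd4iZqqu7u7zLu7u8y7u7y7uru6qYh2ZmZ4iZmqqqqqq5maq7u6q7y7qqqqmIdlVVZ3iJmZmZmZmYiImaqqq7u7qqqYh3ZVRVZneImIiIiIiHd3eImZmru6qqmHZlVERFVWd4iHd3d2Z2ZmZniJmqqpmZh1RERDM0VVZ3h3ZmZlVlVVRWZ4mamYiIdUM0MyI0VVZnd2ZmZVVURDNFVniJmId3ZUMzMiI0VVZnd2ZmZlVUMzM0VmeIiHdmVDMzIiI1VmZnd2ZmZmVUMiIjRVZ4iHZlRDMyIiNFZmd3d3d3d2VEMiIjNFZnd3ZUQzMzMzRWZ3eIiHd3d2VEMiIjNFZnd2ZURDMzRFVmd4iZiIiHd2VDMiIjRFZnd2ZVVEREVWZ3eJmZmZiHdmVDMiIzRWZ3dmZmZmZmZ3d4iaqqqqmIdmVDMiM0Vmd3d3d3d3d3d4iJmry7u7qYdlVDMzRFZ3iIiIiIiIiIeImZq83MzLuYdlRDNEVniJmZmZmZmZmIiImavN3dzMuodlRERWZ4mqqqqqqpmZmYiJmqvN7t3cupdlRFVniaq7u7y7uqqqmYiJmqvN7u7dyph2VGZ4mrzMzMzMy7qqmYiJmqvN7u7ty6mHZXiJq8zd3d3czLupmIiImavN3u7ty6mId4mavN3d3d3d3Muph3d4mavM3d3dy7qZiJqrvN7u3d3d3MuYd3d4iau8zMzMzLupmaq7zN3d3d3d3MqYd3d4iaq6qqu7u7u6qqq7vN3d3d3d3MqYd2d4maqZmZmaq7u6qqqru8y7vMzMzLqYd3d4mZmIh3eImru6qqqqq7uqqru7u6qYd2Z4iYh3ZmZniau6qZmZmqqZiZqruqmYdmZ3iIdlVVVWeaqpmYiImZmIeImaqqmHZlVnd3ZVQzRGeJmYiHd3iJiHd3eJmZmHZVVWZmZUMiNFZ4iId2Zmd4h2ZVZniZh2VERVVmVTIiNFZ4h3ZlVmd3dlVERWeIh1RERFVVVDIiNGZ3d2VUVWd3ZUQzM0Z3dlRERFVVVUMzRWd3d2VERWd3ZUMiI0VndlRERVVVVURERWeIdlRDRWZ2ZDIRI0Vmd2VERVZmZlVVVneIh1RA=="/>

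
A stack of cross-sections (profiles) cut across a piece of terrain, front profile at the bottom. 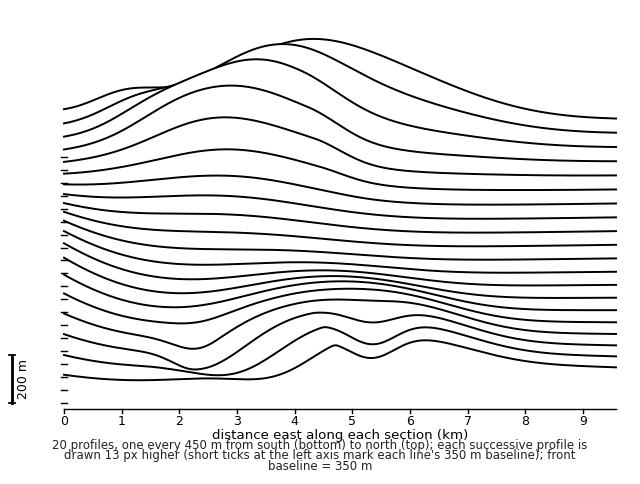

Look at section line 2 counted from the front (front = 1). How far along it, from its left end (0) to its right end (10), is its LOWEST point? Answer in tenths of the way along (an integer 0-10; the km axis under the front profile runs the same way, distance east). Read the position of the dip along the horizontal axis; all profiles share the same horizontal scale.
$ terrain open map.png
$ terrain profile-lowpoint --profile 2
3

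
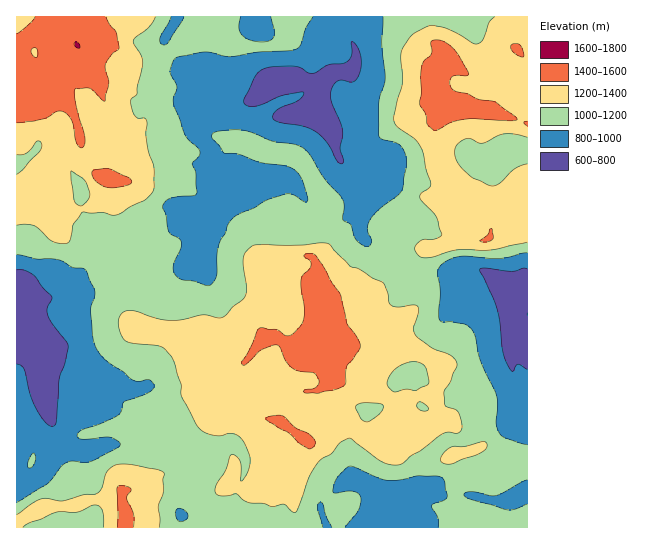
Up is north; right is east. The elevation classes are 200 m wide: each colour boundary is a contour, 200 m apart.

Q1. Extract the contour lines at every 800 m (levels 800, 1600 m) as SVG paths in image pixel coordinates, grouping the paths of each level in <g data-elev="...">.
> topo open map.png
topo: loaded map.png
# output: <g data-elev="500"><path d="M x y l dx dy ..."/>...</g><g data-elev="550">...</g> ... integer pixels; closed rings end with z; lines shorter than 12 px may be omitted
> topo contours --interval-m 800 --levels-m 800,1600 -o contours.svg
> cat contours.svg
<g data-elev="800"><path d="M527 369l-9-5-5 8-6-7-4-15-3-28-3-13-18-39 6-2 28 3 10-3 4 1"/><path d="M17 270l8 0 8 4 10 14 8 7 1 4-5 10 1 6 4 8 16 22-3 18-6 16-3 42-2 5-7-2-9-11-8-18-6-25-2-4-5-2"/><path d="M341 164l-4-4-10-18-10-10-14-6-25-4-5-4 0-4 4-4 21-9 5-6 0-3-22 4-24 10-7 0-5-2-1-6 11-21 4-6 11-4 23-1 7 1 9 6 5 0 15-8 13-1 5-3 5-7-1-12 4 2 4 7 2 8 0 10-3 8-5 5-11-2-5 2-4 4-2 7 1 9 10 28-2 19 4 12-1 2z"/></g><g data-elev="1600"><path d="M76 47l3 1 1-1-1-3-2-2-3 1z"/></g>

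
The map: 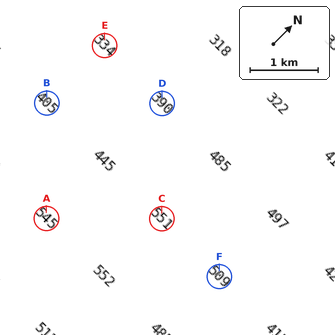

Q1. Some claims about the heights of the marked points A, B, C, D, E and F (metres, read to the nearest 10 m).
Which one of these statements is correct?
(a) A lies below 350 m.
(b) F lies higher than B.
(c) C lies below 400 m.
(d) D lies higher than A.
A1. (b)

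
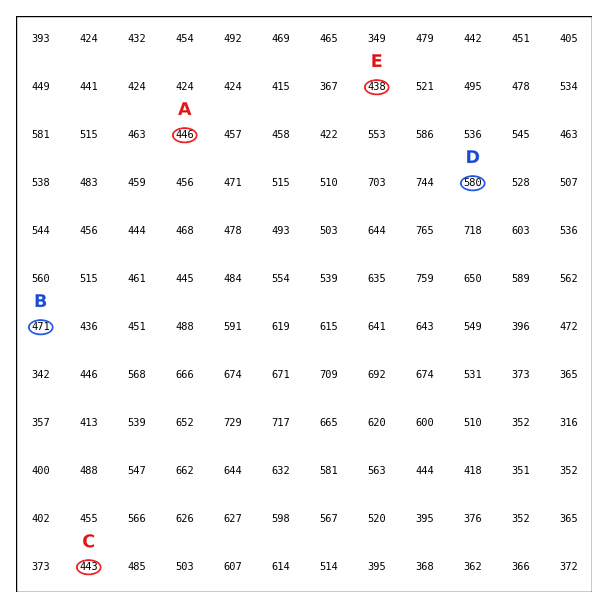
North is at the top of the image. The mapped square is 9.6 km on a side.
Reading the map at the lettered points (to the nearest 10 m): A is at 450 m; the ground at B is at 470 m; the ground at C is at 440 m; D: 580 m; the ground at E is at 440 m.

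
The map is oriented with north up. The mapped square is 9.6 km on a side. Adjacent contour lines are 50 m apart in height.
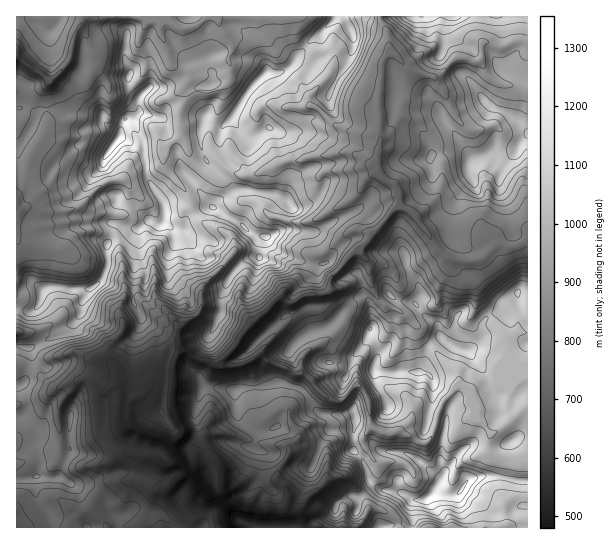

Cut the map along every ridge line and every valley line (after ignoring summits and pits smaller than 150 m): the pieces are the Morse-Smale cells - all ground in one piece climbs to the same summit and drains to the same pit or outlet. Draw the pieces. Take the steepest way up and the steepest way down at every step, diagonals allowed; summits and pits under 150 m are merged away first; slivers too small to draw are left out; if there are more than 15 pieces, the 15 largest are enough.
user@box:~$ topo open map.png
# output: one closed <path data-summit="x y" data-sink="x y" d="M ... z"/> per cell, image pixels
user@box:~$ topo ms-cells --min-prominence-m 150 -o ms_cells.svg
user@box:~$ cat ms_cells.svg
<path data-summit="462 489" data-sink="227 527" d="M399 205l-10 9-20 25-22 20-16 19 0 12-2 2-7 3-16 0-13 8-14-6-28 28-14 20-18 20-18-4-14-9-6-1-6 11-1 9-11-3-6 1-10 21-19 15 0 10 3 13-4 0-6-7-1-30-3-4-16 5-12-13-12 2-13 16-5 10 0 53 14 7 12 0 18-3 20-11 12 0 19 6 11 6 8 0 6-4 9 12-21 18-12 0-21-11-24 3-14 15-4 11 1 2-4 0-10 4-8 12 456 1 1-287-13 6-20-2-14 15-28 0-7-3-9-8-20-31-7-7z"/><path data-summit="119 137" data-sink="227 527" d="M379 16l-42 0-20 21-8 5-22 27-9 4-13 0-12 12-20 32-7 7-8 1-14-7-4 17 4 22 4 6 15 12 12 15-22 17-30-36-6-20-9-16-3-13-3-3-21-7-8 7-9 2-4 14-15 20-1 8 12 12 0 20 3 7 16 6 14 13-10 7-20-3-4 5-8 15 0 24-4 9-9 9-5 2-42-2-4 3-3 12-7 9-17-2 1 219 53 0 9-13 13-5 4-12 14-15 24-3 21 11 12 0 21-18-9-12-6 4-8 0-11-6-19-6-12 0-20 11-18 3-12 0-14-7 0-53 5-10 13-16 12-2 12 13 16-5 3 4 1 30 6 7 4 0-3-13 0-10 19-15 10-21 6-1 11 3 1-9 6-11 6 1 14 9 18 4 18-20 14-20 28-28 14 6 13-8 16 0 7-3 2-2 0-12 14-17 24-22 20-25 10-8-2-16-20-17-1-10 4-24 12-9 7-13 0-8 9-40-13-14-6-4-1-17z"/><path data-summit="119 137" data-sink="17 58" d="M335 16l-252 0-8 18-7 29-18 18-33-24-1 250 17 4 7-9 3-12 4-3 36 2 11-2 9-9 4-9 0-24 8-15 4-5 20 3 10-7-14-13-16-6-3-7 0-20-12-12 0-5 15-20 7-19 7 0 8-7 18 5 6 5 3 13 9 16 6 20 30 36 22-17-8-11-19-16-4-6-4-18 4-21 14 7 8-1 7-7 20-32 12-12 13 0 9-4 6-6 3-6 39-38z"/><path data-summit="527 134" data-sink="227 527" d="M527 41l-13 0-9 6-22-4-2 2 0 13-3 3-20-4-9 6-8 12-6 2-27-7-11 48 20 3 20 22 4 15-1 33-5 10-19 16 21 32 12 10 10 2 16 0 8-2 12-14 20 2 13-8z"/><path data-summit="422 17" data-sink="227 527" d="M527 16l-146 0-1 5 8 13 1 17 6 4 14 14 8 4 18 4 6-2 8-12 9-6 20 4 3-3 0-13 2-2 22 4 9-6 13 0z"/><path data-summit="422 17" data-sink="227 527" d="M410 119l-12 0-6 11-12 9-4 30 7 10 11 6 3 5 2 15 16 11 16-11 9-14 1-33-2-12-6-8-16-17z"/><path data-summit="462 489" data-sink="17 58" d="M82 16l-65 0-1 41 34 24 13-11 8-12 4-24 8-13z"/><path data-summit="119 137" data-sink="227 527" d="M210 84l-7 1-3 4 0 12 6 14 9-16z"/>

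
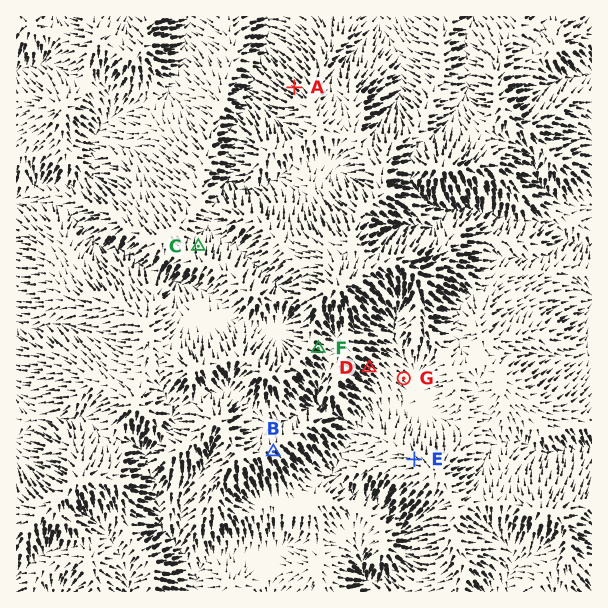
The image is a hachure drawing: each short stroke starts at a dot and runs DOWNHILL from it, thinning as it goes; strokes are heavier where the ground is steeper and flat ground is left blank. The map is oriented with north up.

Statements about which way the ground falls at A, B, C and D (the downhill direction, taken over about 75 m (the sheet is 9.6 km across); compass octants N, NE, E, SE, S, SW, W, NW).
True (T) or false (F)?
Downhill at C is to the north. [T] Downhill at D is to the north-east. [F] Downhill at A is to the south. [F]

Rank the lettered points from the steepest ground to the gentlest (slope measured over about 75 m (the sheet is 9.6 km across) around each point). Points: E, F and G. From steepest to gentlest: F E G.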